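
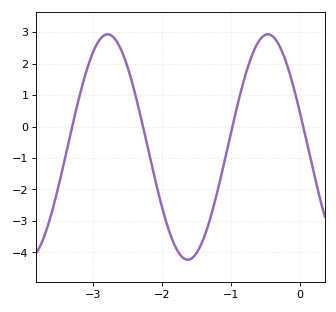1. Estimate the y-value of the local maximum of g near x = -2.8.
2.9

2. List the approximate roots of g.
-3.3, -2.3, -1, 0.1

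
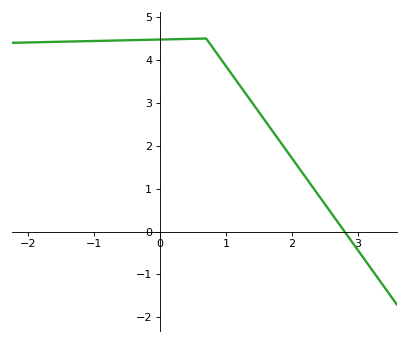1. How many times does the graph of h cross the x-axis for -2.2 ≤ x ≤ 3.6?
1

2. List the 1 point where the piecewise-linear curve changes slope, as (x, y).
(0.7, 4.5)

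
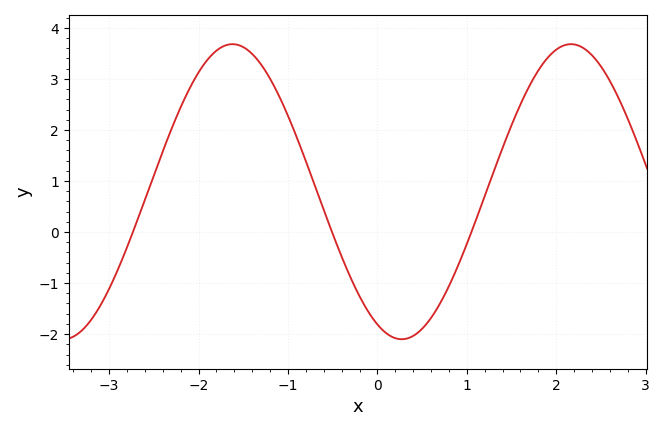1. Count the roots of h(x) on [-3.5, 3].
3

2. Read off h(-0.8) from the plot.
1.39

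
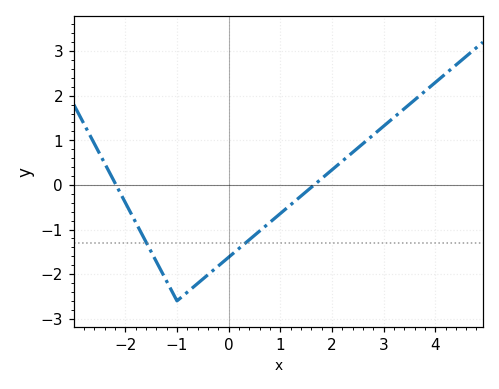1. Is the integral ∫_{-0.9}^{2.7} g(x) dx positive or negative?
negative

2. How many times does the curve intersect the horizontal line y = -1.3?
2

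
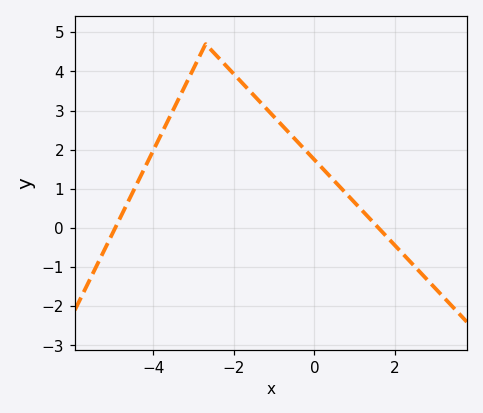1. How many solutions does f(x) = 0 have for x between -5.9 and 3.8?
2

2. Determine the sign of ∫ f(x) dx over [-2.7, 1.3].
positive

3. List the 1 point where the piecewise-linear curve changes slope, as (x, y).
(-2.7, 4.7)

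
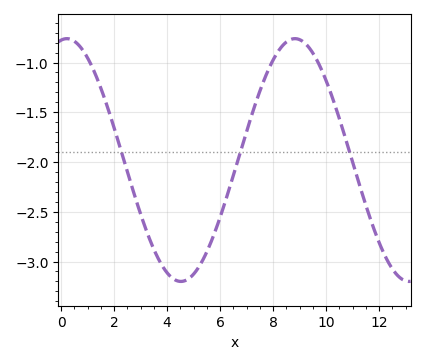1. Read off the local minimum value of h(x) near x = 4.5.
-3.2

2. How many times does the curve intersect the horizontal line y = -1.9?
3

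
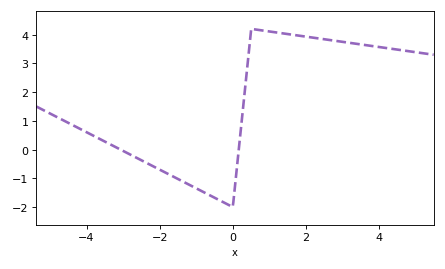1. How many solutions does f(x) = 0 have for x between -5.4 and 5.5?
2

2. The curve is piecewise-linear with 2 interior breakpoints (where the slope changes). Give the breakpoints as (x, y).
(0, -2); (0.5, 4.2)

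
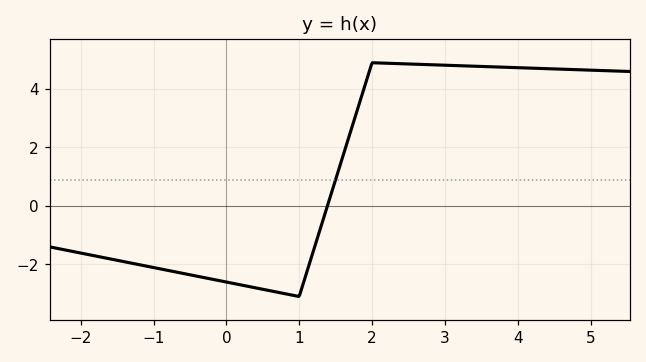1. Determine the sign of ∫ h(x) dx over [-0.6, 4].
positive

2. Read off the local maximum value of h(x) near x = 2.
4.9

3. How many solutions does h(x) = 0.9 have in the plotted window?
1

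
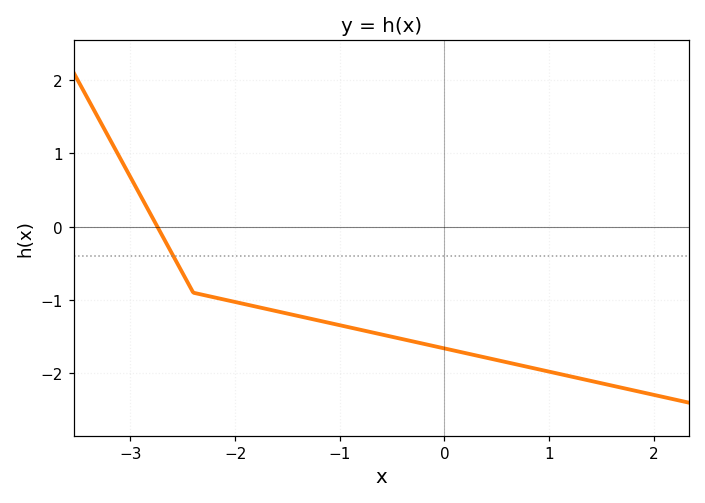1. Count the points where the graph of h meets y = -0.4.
1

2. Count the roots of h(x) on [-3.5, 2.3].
1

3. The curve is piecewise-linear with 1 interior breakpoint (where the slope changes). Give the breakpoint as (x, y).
(-2.4, -0.9)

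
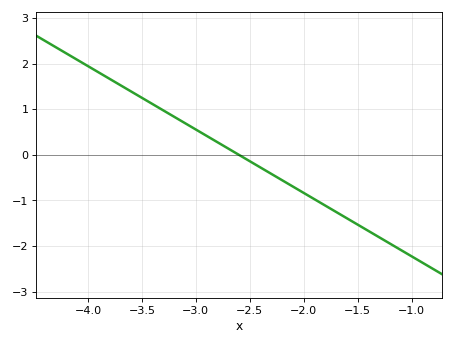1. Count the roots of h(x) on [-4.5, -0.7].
1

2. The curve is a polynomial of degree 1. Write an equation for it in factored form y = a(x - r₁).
y = -1.39(x + 2.6)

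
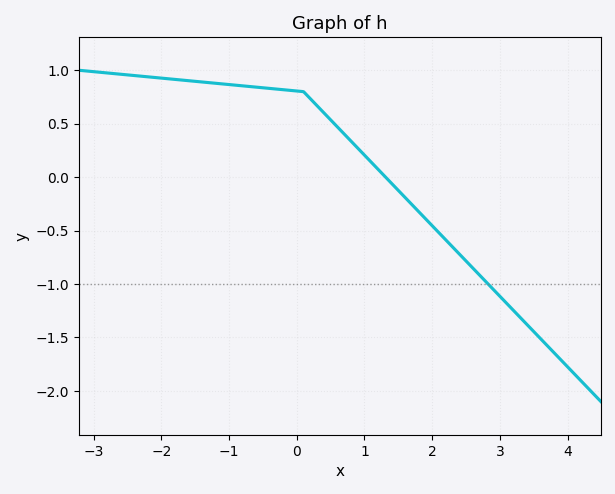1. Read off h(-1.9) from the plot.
0.921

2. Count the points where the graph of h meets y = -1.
1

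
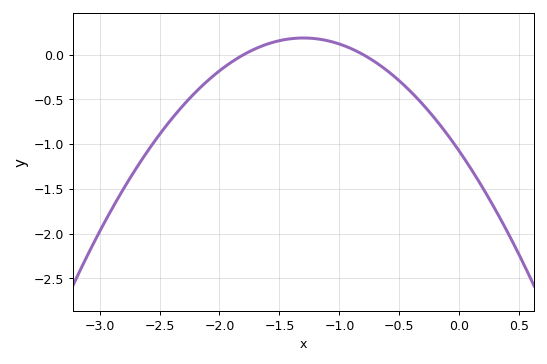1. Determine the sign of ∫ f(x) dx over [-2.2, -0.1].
negative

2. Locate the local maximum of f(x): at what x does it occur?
-1.3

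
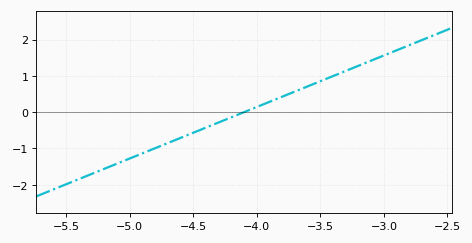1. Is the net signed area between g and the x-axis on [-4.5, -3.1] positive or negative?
positive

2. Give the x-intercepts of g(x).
-4.1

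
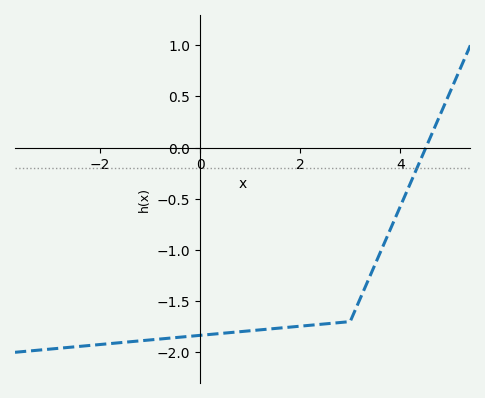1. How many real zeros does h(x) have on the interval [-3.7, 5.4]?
1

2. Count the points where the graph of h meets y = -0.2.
1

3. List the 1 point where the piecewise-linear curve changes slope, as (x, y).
(3, -1.7)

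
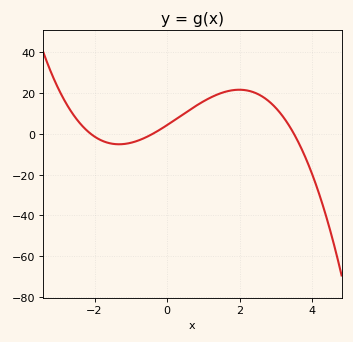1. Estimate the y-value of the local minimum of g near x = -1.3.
-6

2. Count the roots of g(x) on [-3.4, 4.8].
3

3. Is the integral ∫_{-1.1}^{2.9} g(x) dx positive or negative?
positive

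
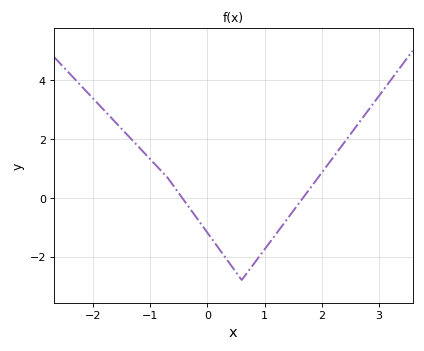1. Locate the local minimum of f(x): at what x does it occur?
0.601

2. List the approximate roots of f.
-0.44, 1.67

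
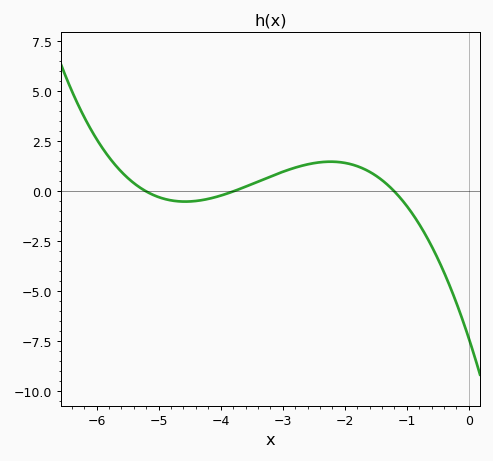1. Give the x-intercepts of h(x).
-5.2, -3.8, -1.2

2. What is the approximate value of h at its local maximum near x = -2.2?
1.49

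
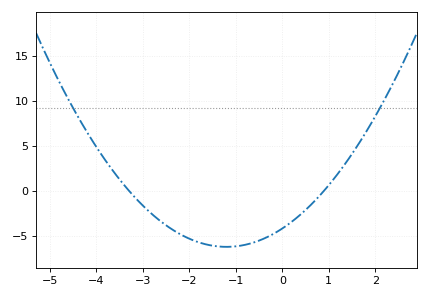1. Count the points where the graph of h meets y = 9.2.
2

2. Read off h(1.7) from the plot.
5.5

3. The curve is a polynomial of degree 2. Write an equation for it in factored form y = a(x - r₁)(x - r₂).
y = 1.42(x + 3.3)(x - 0.9)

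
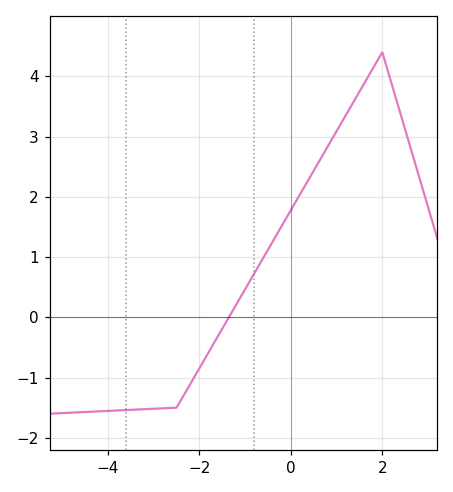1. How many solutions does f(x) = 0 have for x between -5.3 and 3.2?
1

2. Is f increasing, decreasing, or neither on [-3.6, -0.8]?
increasing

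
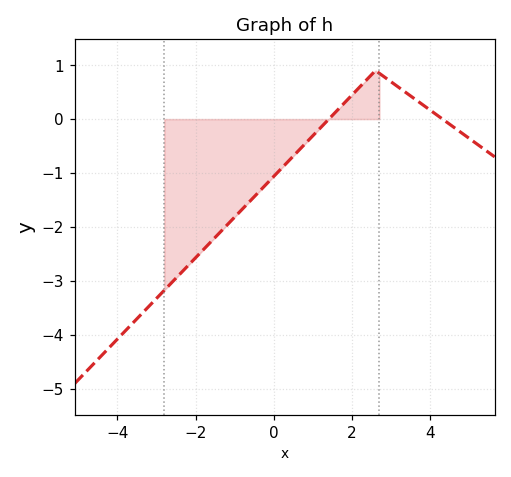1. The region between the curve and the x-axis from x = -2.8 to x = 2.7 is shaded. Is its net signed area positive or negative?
negative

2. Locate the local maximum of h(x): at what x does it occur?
2.6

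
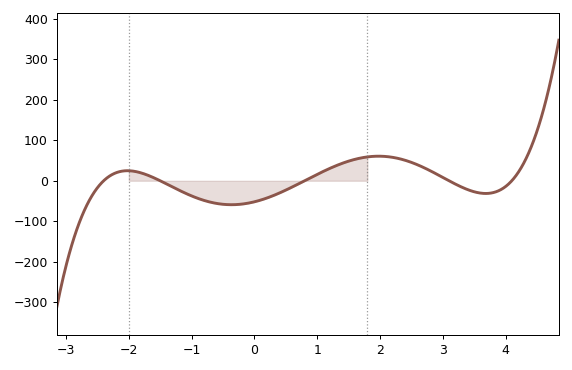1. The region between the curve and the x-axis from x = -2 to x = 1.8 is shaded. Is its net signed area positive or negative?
negative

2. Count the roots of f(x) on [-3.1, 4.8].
5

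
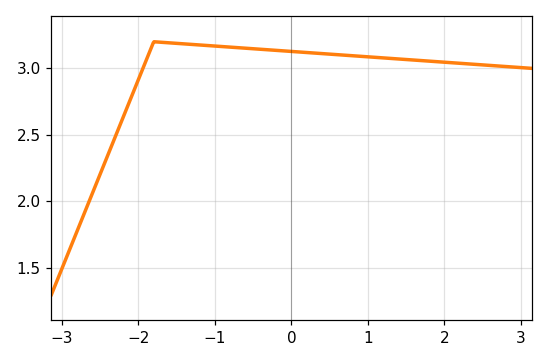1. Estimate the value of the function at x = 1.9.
3.05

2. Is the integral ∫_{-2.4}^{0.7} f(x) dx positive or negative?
positive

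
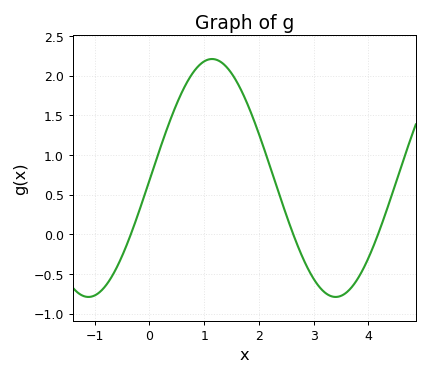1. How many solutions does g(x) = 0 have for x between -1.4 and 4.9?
3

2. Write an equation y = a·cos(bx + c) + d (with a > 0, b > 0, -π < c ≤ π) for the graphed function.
y = 1.5cos(1.39x - 1.59) + 0.71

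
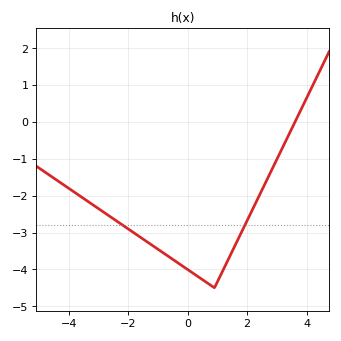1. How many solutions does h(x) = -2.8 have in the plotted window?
2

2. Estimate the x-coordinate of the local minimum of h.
0.8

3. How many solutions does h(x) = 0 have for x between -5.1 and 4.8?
1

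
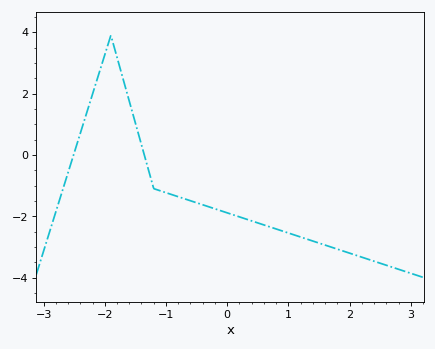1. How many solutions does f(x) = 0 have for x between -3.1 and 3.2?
2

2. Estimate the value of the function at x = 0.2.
-2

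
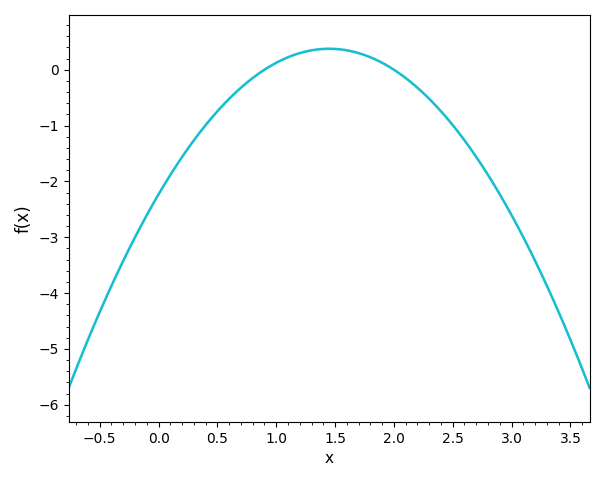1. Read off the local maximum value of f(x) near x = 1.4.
0.375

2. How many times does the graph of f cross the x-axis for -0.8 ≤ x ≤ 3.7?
2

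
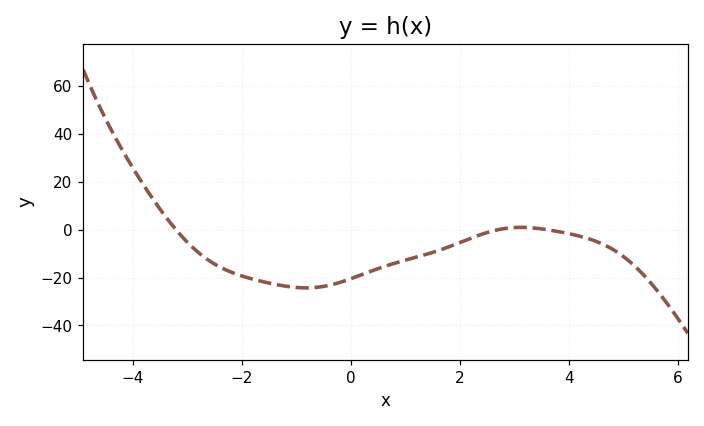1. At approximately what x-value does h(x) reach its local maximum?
3.11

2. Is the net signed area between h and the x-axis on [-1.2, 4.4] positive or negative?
negative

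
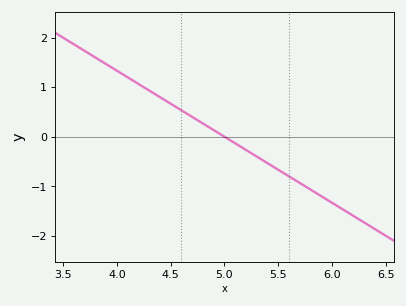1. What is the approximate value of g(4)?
1.3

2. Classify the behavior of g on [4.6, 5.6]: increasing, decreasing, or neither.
decreasing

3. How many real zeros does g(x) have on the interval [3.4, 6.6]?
1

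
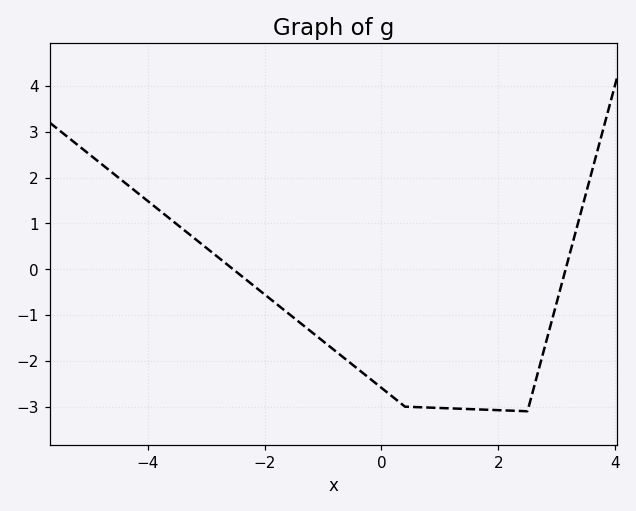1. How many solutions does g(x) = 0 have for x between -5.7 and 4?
2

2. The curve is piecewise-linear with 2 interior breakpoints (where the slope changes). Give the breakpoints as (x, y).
(0.4, -3); (2.5, -3.1)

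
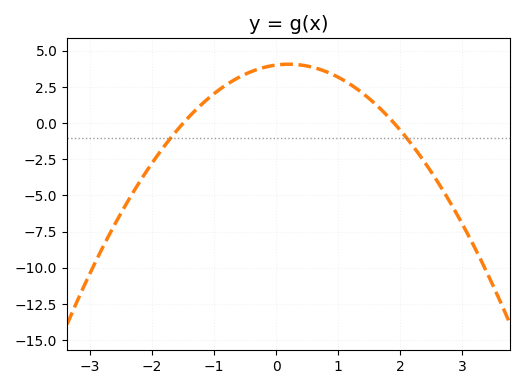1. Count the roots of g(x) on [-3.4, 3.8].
2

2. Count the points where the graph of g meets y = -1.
2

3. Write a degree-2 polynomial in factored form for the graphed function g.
y = -1.41(x + 1.5)(x - 1.9)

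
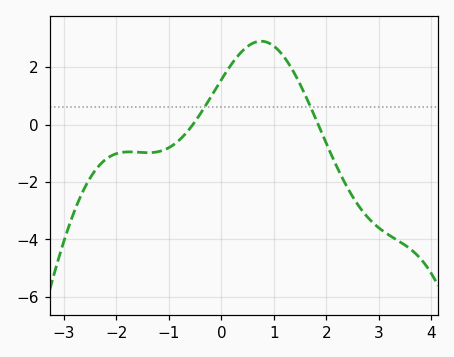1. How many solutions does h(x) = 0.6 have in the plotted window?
2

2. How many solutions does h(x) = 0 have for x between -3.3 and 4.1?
2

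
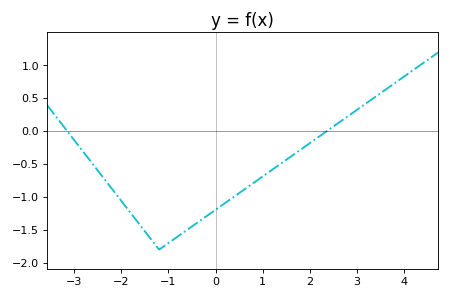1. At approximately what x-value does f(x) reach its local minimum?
-1.2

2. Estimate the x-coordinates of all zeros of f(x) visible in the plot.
-3.15, 2.36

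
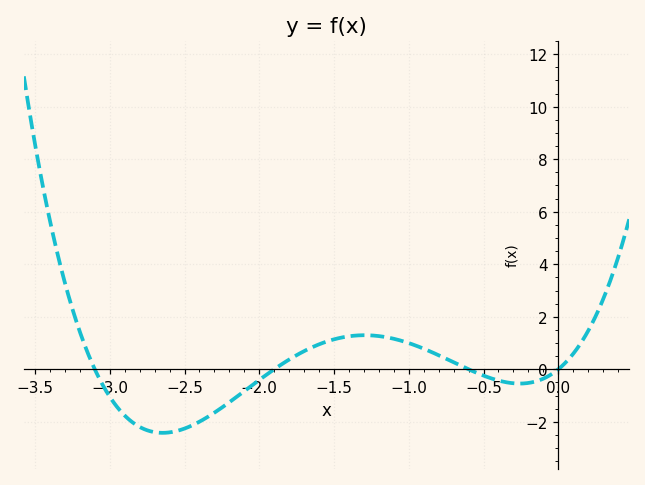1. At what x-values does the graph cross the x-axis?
-3.1, -1.9, -0.6, 0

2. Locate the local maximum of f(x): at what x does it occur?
-1.29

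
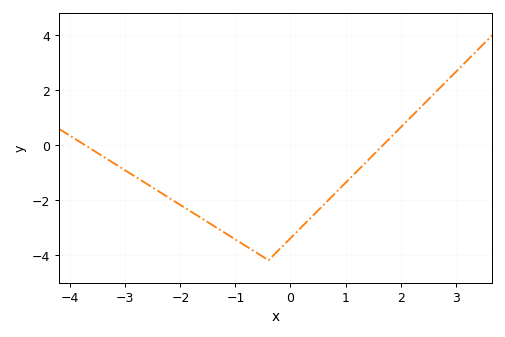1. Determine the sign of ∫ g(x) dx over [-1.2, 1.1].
negative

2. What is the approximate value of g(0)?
-3.39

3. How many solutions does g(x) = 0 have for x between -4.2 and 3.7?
2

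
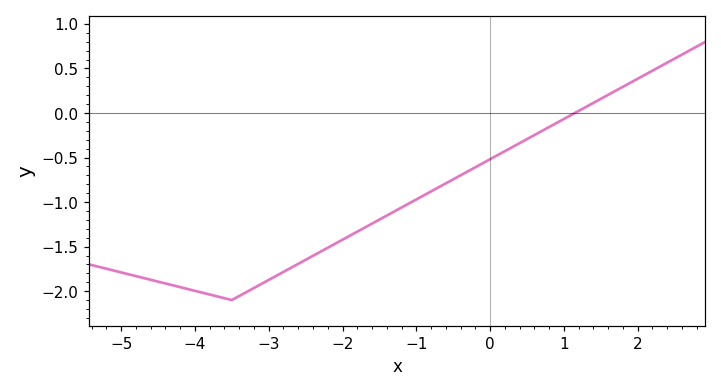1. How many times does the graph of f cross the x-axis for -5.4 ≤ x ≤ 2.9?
1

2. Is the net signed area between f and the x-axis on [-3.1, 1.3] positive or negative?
negative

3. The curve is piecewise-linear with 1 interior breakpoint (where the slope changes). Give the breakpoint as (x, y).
(-3.5, -2.1)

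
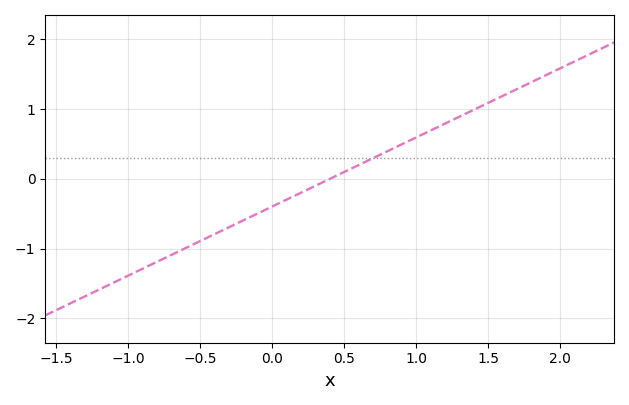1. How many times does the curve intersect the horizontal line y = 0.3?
1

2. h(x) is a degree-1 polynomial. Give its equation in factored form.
y = 0.99(x - 0.4)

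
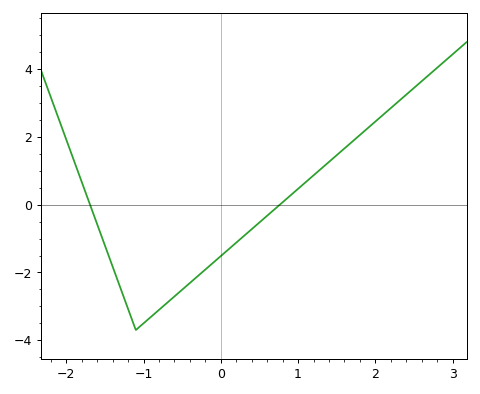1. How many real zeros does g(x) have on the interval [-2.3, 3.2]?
2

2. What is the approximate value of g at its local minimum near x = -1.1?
-3.7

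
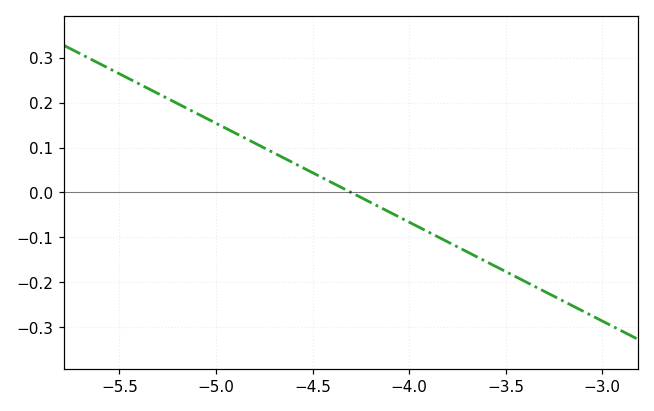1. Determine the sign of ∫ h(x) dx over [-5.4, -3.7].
positive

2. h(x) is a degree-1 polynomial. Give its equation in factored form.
y = -0.22(x + 4.3)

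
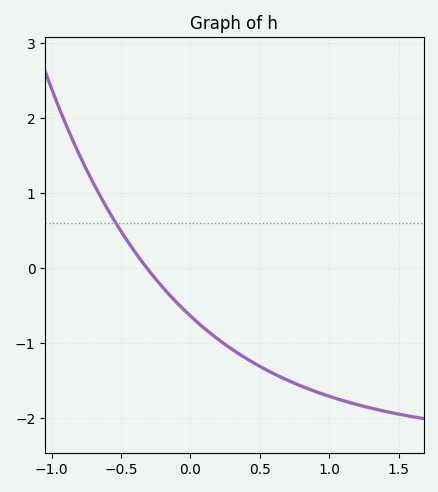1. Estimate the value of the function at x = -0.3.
0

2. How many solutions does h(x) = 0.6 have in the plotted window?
1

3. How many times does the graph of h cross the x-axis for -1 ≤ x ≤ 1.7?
1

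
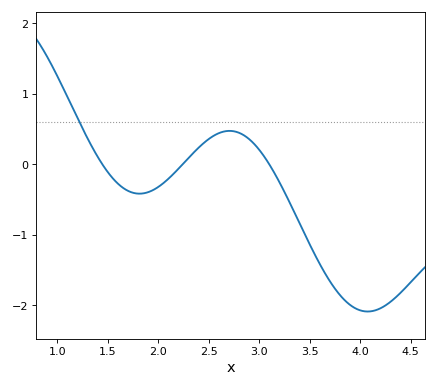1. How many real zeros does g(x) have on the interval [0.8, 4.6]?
3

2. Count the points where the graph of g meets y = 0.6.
1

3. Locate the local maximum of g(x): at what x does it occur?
2.71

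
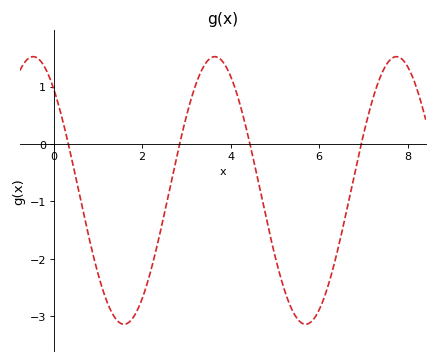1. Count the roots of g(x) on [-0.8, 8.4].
4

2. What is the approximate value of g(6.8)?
-0.5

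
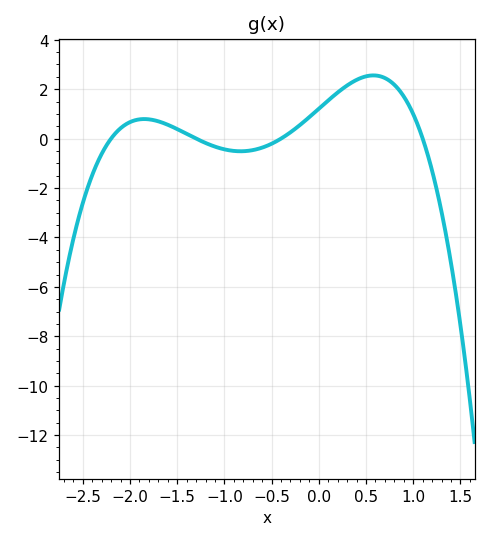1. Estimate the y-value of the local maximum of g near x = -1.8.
0.8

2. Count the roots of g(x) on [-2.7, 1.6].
4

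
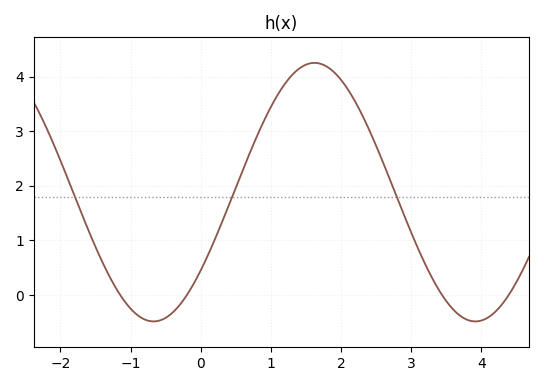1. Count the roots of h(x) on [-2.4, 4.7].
4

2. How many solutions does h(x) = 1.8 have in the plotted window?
3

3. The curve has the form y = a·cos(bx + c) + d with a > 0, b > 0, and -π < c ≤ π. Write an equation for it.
y = 2.37cos(1.37x - 2.22) + 1.88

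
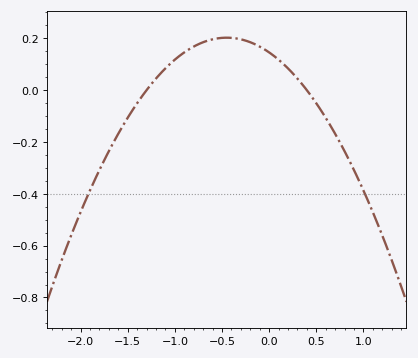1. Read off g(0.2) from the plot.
0.084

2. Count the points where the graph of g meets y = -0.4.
2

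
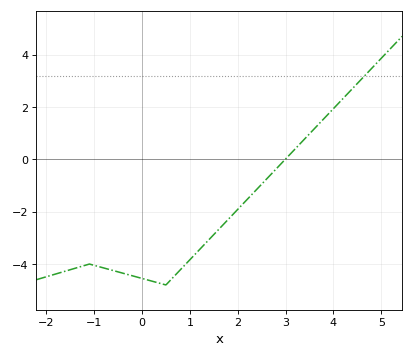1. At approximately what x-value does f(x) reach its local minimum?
0.497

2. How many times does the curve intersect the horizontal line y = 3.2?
1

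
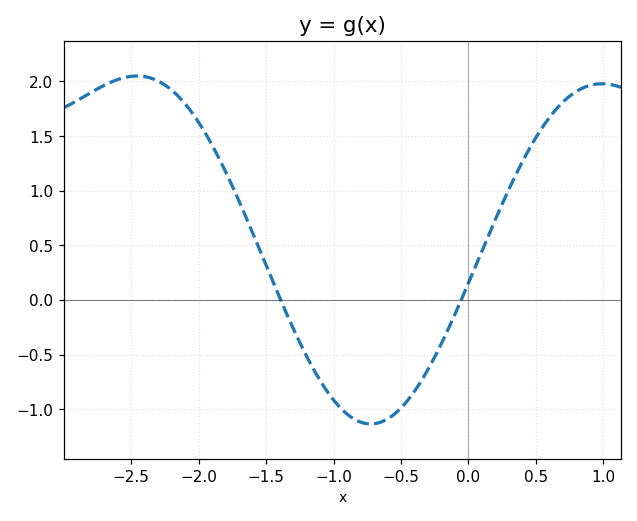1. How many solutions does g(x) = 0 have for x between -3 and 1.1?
2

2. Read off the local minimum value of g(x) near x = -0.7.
-1.15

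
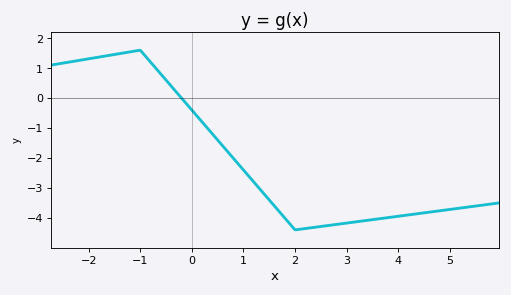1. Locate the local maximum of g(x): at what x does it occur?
-1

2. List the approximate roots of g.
-0.2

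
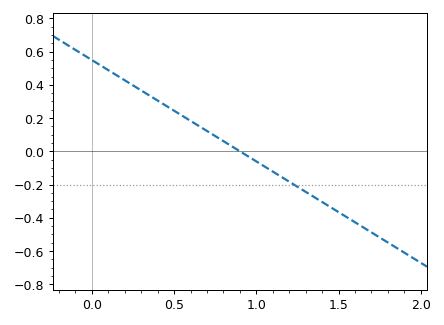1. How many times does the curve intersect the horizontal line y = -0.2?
1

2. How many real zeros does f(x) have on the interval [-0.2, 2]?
1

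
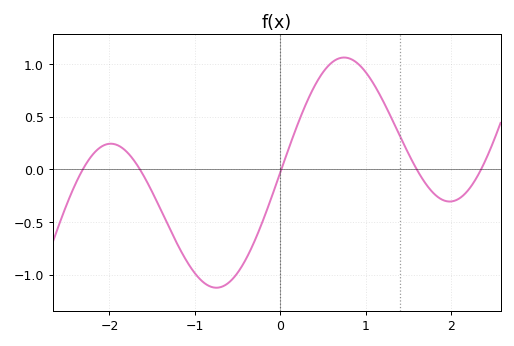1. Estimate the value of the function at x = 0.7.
1.06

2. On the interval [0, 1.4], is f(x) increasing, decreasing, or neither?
neither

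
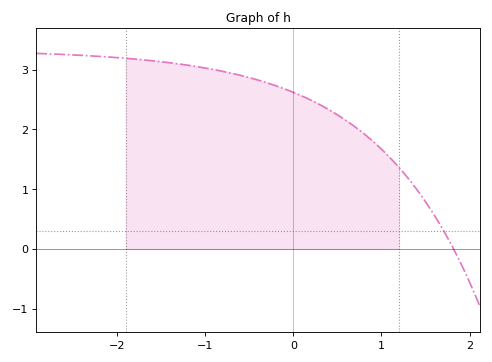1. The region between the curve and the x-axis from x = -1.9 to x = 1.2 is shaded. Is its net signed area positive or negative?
positive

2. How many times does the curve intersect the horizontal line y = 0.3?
1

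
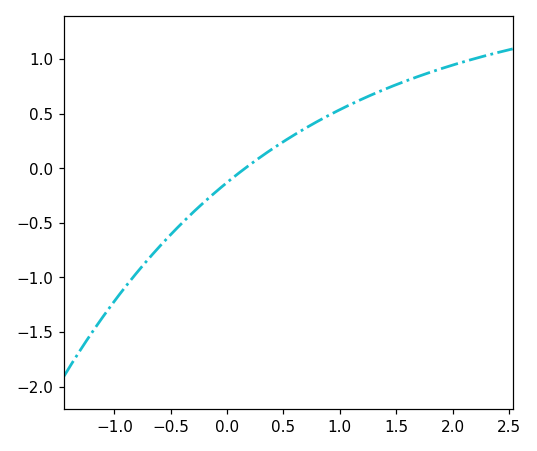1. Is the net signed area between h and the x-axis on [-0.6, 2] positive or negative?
positive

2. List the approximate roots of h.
0.2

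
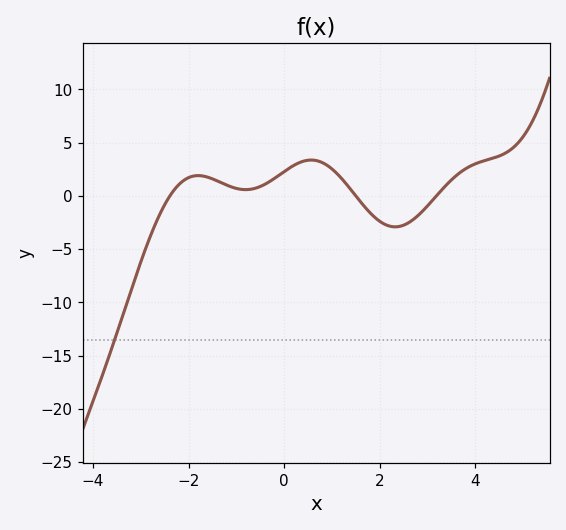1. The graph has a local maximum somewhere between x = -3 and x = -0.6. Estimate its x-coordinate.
-1.8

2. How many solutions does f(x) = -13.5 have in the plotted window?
1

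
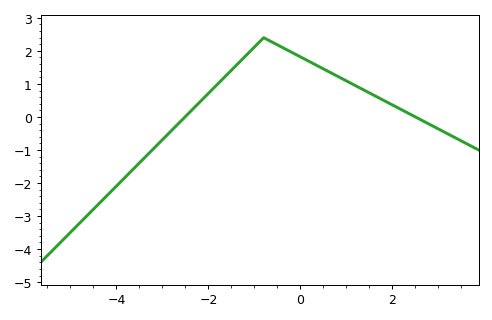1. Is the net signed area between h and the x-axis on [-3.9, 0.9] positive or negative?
positive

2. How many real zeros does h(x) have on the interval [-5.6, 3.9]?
2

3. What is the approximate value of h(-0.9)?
2.26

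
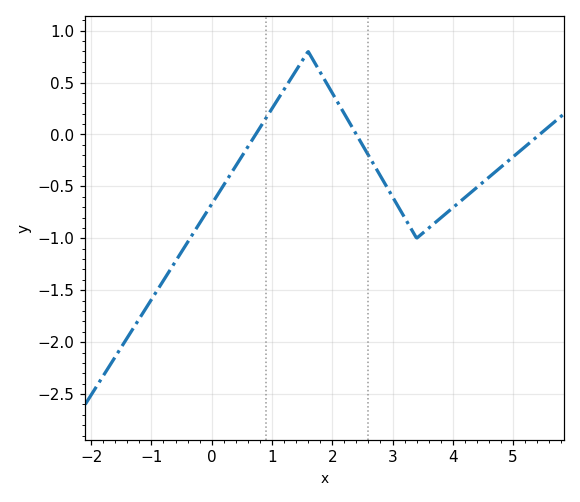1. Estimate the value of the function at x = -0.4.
-1.05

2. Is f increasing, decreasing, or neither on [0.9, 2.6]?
neither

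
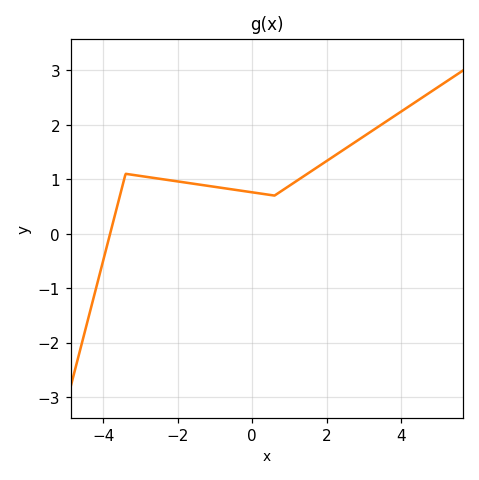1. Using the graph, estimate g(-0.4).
0.8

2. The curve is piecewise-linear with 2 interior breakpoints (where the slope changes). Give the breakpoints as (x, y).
(-3.4, 1.1); (0.6, 0.7)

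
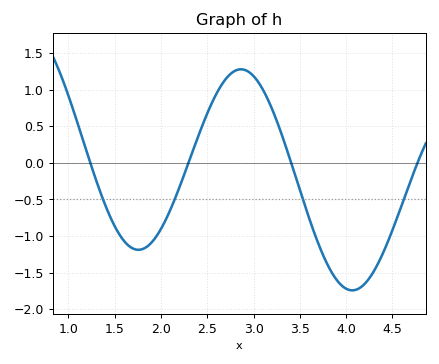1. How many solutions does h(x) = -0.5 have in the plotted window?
4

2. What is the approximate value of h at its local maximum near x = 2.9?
1.3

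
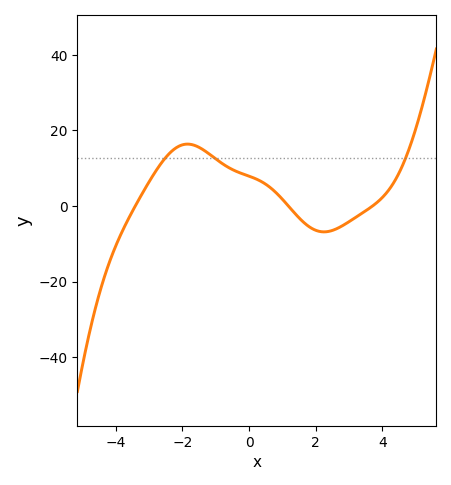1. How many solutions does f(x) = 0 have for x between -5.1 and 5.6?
3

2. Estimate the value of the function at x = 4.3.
6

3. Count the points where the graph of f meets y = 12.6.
3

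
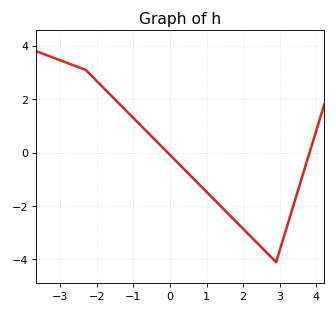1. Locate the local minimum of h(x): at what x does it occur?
2.8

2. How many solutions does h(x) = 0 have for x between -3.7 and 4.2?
2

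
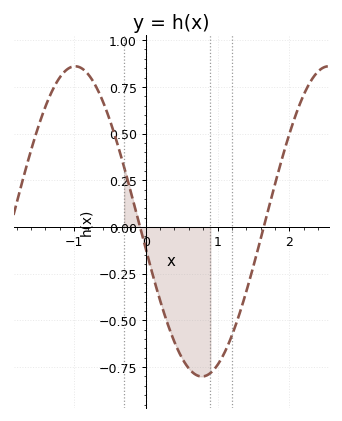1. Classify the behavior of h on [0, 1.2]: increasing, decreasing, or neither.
neither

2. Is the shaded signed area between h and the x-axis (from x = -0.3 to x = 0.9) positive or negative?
negative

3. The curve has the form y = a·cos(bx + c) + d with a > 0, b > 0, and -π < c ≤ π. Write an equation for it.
y = 0.83cos(1.78x + 1.75) + 0.03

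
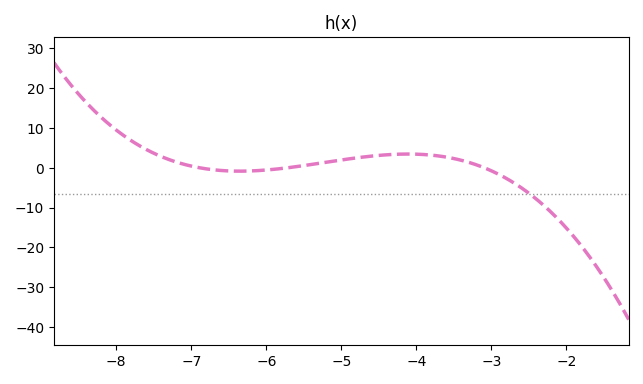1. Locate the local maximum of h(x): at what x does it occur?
-4.11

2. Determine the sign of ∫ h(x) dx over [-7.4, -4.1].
positive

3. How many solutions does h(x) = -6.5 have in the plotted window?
1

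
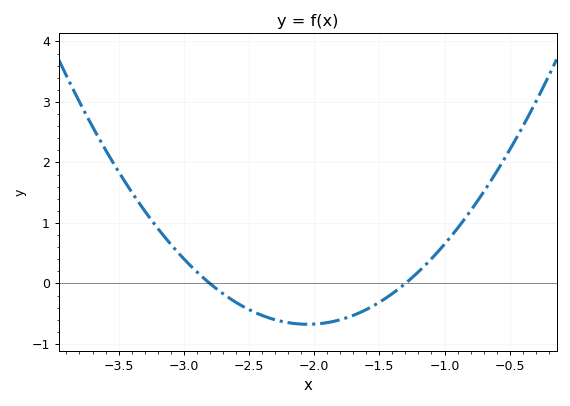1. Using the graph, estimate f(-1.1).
0.4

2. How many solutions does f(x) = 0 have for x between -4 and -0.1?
2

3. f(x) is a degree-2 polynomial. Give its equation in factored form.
y = 1.2(x + 2.8)(x + 1.3)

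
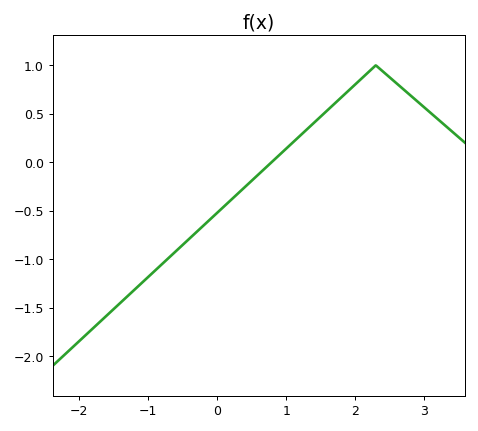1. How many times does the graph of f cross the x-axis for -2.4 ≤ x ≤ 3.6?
1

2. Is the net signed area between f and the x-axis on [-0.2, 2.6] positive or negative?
positive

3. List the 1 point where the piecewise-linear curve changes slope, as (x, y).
(2.3, 1)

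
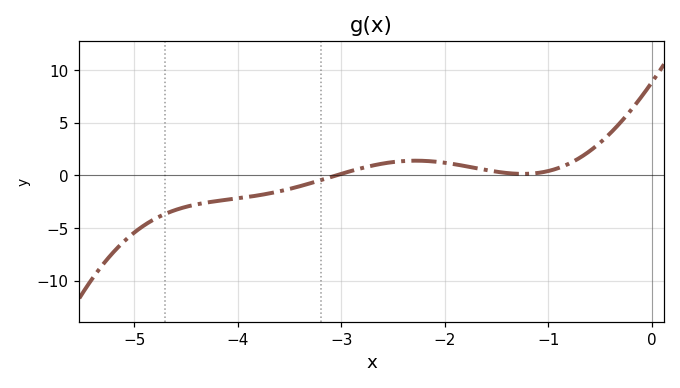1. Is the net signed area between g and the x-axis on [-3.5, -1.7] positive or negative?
positive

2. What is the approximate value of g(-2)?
1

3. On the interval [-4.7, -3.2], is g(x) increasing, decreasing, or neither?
increasing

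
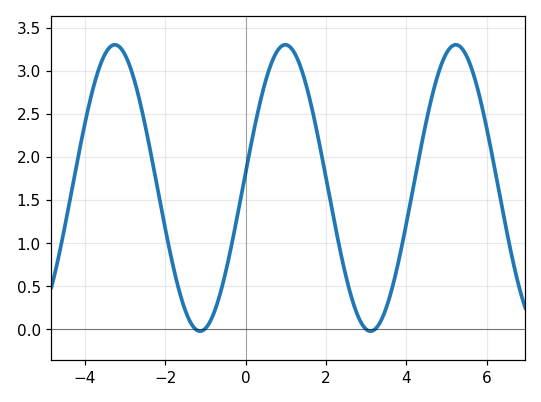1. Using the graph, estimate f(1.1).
3.28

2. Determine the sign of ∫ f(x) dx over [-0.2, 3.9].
positive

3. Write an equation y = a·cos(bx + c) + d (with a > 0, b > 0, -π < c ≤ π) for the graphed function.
y = 1.66cos(1.48x - 1.46) + 1.64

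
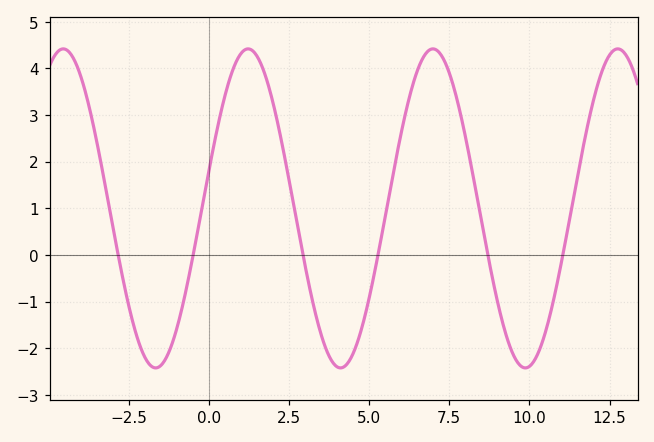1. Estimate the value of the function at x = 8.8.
-0.3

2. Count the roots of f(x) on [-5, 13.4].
6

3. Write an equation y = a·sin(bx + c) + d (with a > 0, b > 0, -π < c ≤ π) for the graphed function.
y = 3.42sin(1.1x + 0.23) + 1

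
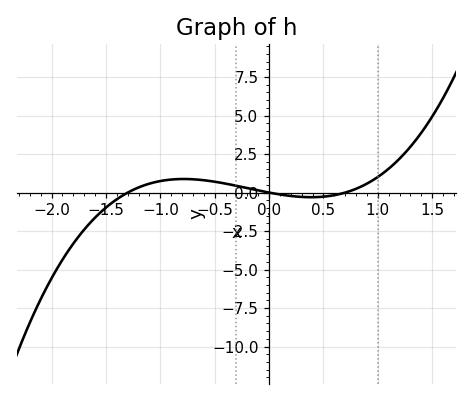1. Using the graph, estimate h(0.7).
0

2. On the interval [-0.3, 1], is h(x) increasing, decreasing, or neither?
neither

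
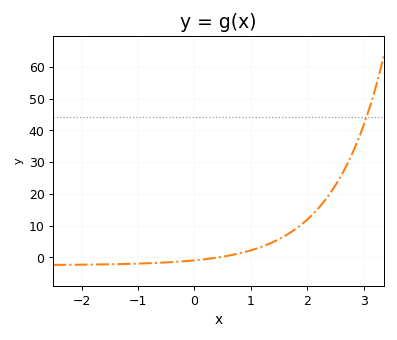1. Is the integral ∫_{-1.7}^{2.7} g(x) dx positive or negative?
positive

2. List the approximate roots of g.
0.4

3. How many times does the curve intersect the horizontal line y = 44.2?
1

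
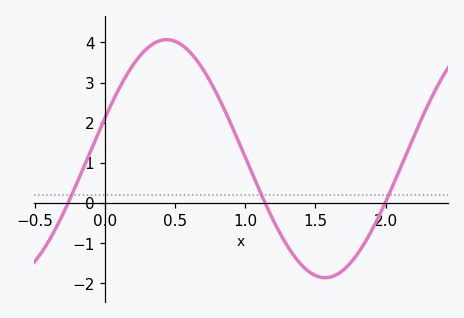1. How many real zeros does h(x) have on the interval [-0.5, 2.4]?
3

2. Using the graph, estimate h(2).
0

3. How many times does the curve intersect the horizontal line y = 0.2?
3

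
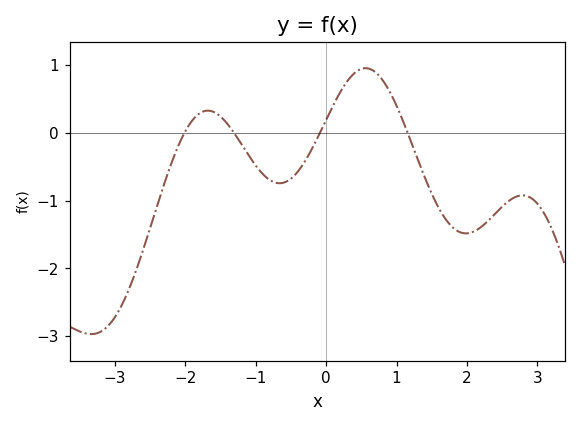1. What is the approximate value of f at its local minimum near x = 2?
-1.48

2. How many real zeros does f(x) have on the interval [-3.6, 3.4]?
4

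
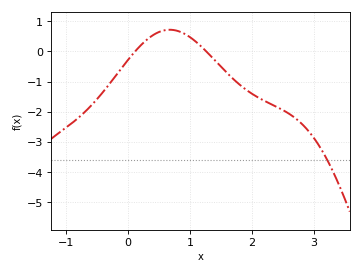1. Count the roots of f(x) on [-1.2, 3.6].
2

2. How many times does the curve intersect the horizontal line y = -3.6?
1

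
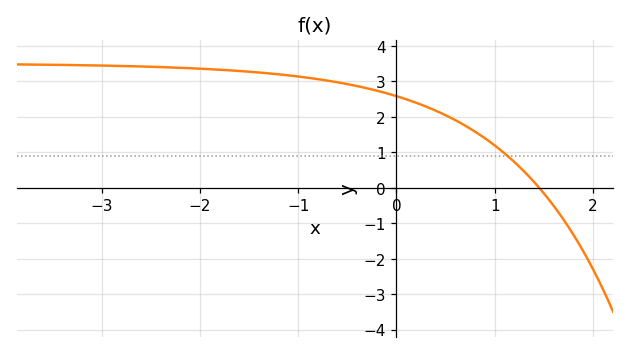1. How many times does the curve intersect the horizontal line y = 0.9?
1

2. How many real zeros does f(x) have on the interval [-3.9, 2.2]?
1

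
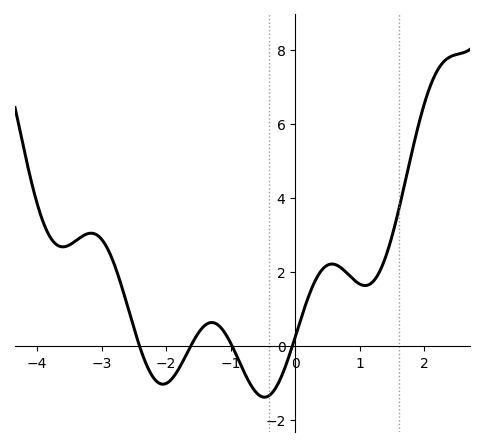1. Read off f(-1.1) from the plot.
0.387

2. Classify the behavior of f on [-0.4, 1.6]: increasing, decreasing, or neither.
neither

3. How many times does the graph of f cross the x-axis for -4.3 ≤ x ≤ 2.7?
4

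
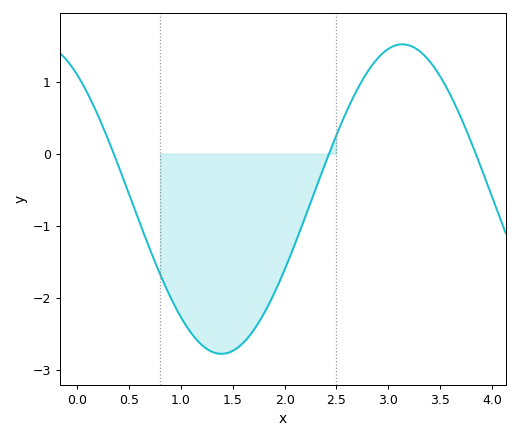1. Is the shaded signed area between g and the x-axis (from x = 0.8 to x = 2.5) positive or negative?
negative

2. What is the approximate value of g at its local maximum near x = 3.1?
1.52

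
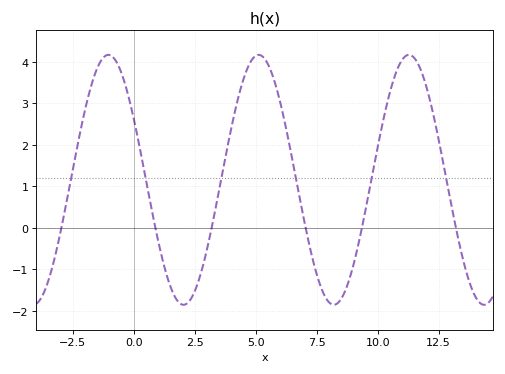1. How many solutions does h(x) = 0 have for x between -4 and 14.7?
6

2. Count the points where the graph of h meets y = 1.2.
6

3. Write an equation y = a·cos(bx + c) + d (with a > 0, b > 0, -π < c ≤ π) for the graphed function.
y = 3.01cos(1.02x + 1.06) + 1.16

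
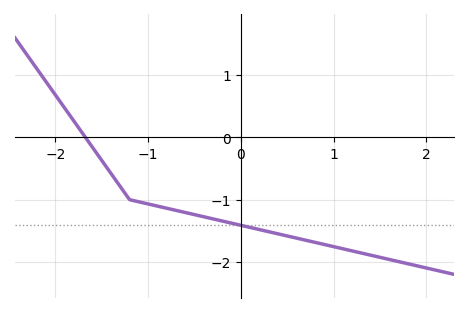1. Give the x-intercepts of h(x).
-1.68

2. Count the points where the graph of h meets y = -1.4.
1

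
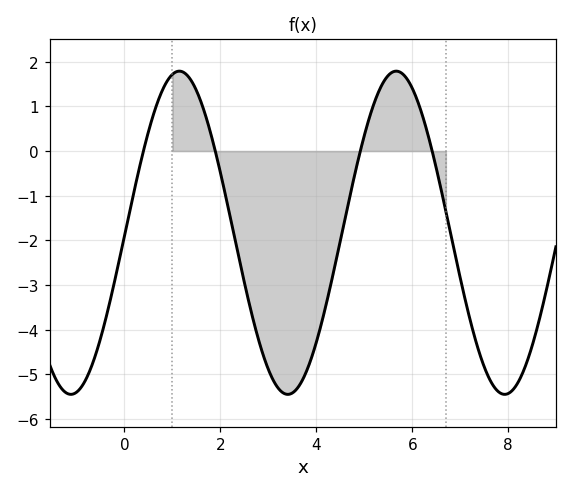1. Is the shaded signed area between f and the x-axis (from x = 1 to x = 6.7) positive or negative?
negative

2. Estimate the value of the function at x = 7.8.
-5.4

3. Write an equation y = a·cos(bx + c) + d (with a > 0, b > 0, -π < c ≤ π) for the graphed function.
y = 3.62cos(1.39x - 1.59) - 1.83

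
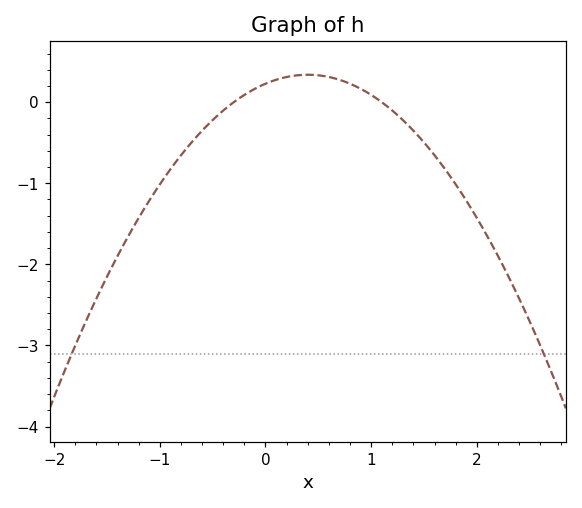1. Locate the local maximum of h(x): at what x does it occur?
0.4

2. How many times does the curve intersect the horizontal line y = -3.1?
2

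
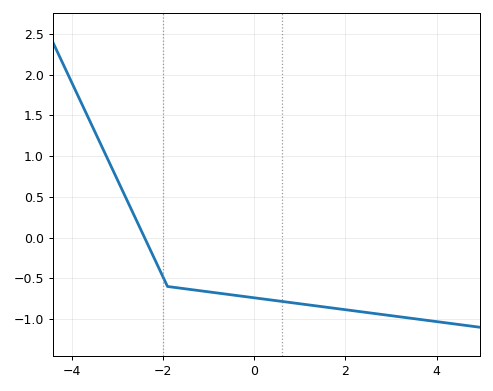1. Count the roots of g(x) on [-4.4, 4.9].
1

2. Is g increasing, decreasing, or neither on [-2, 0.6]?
decreasing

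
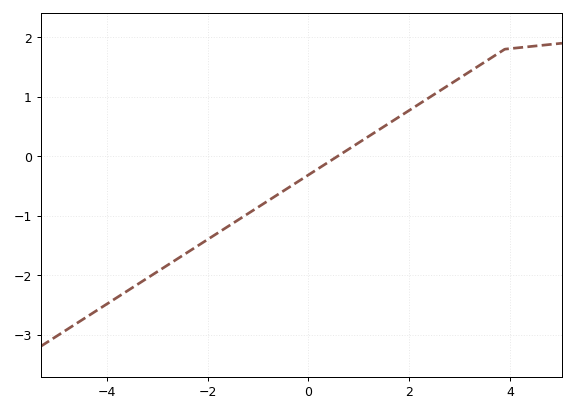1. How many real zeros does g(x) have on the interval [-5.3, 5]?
1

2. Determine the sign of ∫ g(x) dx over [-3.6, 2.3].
negative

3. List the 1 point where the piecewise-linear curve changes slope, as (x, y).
(3.9, 1.8)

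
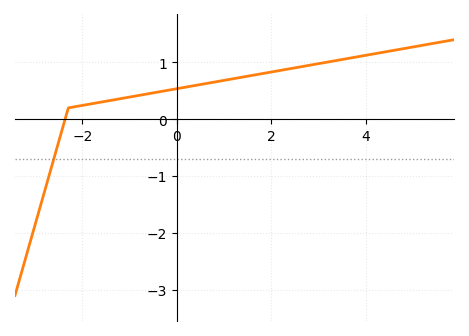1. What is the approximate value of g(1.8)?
0.802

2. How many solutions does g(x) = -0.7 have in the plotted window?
1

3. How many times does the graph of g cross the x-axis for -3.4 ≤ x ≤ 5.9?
1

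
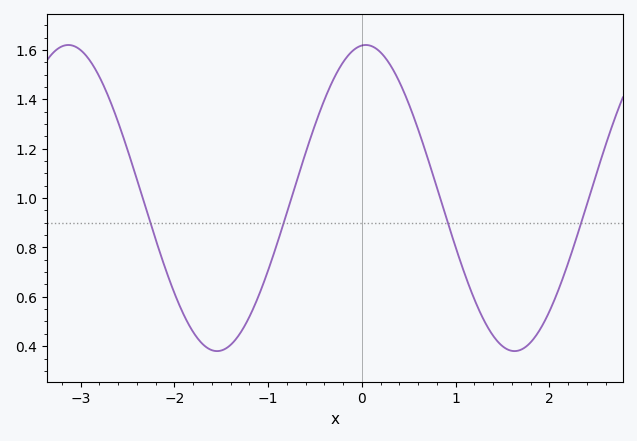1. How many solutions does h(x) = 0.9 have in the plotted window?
4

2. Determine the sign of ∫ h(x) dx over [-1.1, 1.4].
positive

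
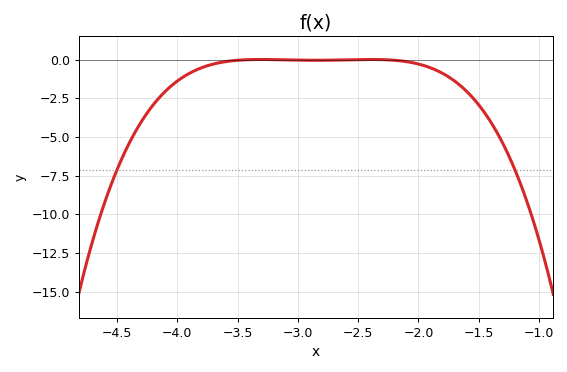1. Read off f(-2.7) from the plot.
-0.032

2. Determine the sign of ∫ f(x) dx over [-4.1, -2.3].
negative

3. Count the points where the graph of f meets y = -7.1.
2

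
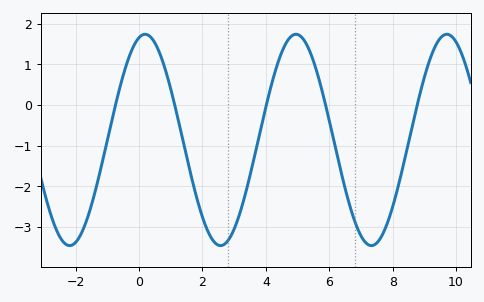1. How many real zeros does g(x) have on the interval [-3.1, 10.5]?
5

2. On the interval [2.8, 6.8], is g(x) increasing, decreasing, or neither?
neither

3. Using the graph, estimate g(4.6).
1.5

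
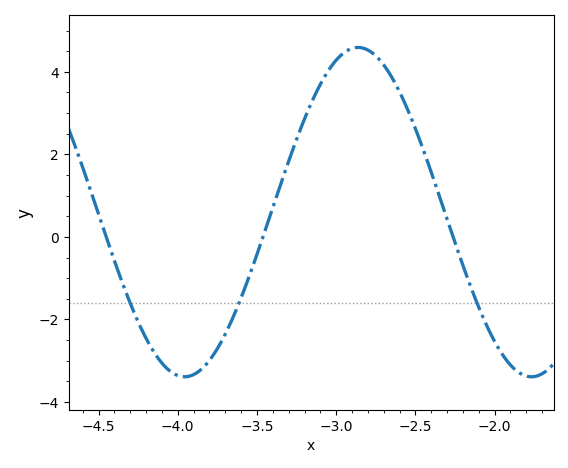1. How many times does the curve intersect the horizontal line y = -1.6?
3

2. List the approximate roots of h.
-4.45, -3.46, -2.26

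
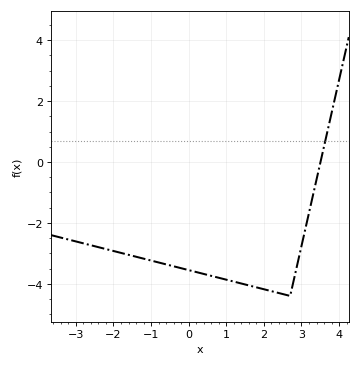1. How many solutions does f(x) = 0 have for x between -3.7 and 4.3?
1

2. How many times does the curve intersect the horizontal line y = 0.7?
1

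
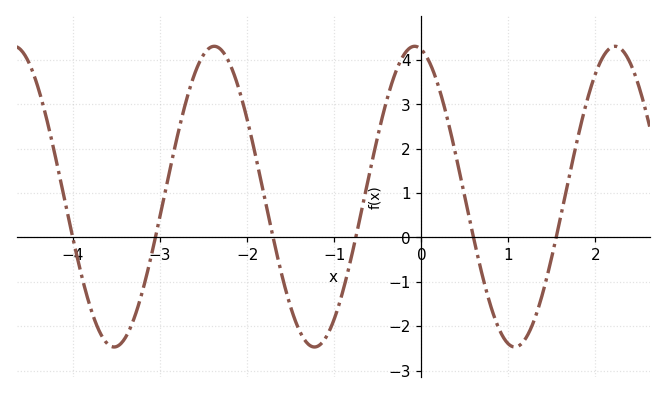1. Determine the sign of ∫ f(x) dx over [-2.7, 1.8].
positive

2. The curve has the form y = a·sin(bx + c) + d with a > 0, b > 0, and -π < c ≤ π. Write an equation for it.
y = 3.39sin(2.7x + 1.8) + 0.92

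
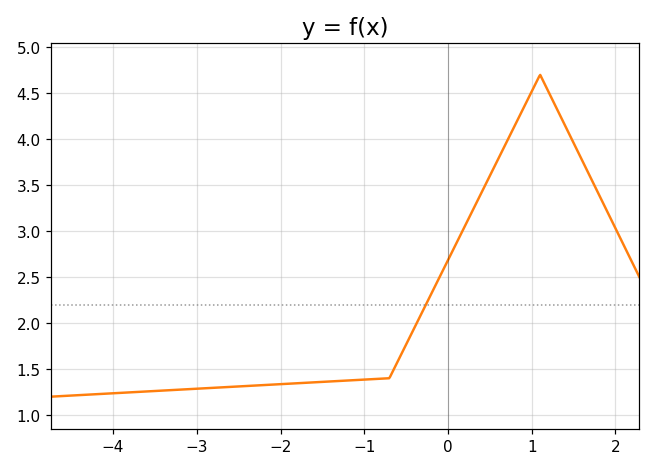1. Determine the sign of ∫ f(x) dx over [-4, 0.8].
positive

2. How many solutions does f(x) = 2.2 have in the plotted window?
1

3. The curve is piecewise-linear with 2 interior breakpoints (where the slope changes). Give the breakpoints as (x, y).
(-0.7, 1.4); (1.1, 4.7)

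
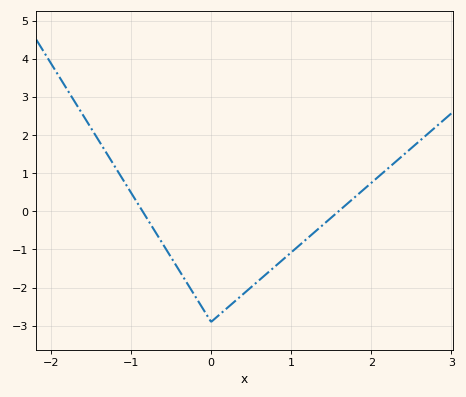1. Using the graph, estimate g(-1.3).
1.51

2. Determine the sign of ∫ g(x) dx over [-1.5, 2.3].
negative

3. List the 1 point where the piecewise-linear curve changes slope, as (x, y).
(0, -2.9)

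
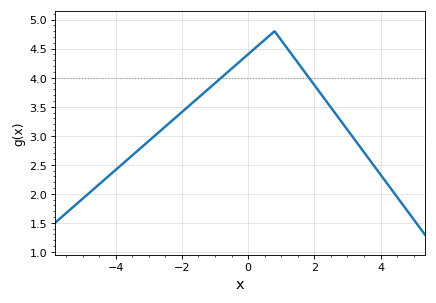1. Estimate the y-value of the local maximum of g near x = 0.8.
4.8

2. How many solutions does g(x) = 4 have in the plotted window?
2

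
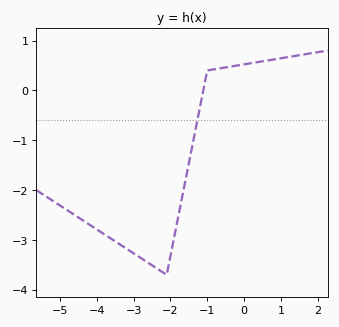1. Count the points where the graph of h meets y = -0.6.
1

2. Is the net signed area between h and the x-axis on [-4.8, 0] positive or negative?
negative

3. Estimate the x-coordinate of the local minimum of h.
-2.2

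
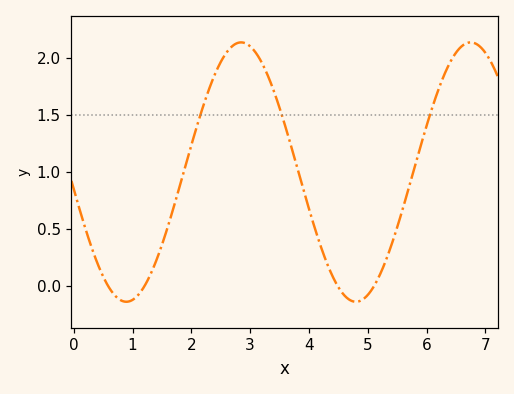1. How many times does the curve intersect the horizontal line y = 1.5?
3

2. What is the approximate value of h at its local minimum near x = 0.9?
-0.15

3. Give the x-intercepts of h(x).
0.6, 1.2, 4.5, 5.1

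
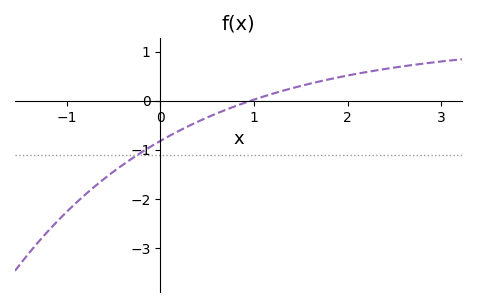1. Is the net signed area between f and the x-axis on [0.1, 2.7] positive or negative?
positive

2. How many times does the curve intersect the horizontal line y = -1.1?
1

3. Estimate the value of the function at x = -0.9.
-2.1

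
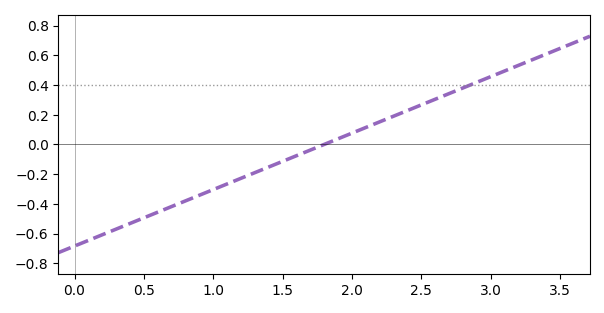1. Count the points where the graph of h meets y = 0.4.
1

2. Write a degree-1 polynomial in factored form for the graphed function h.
y = 0.38(x - 1.8)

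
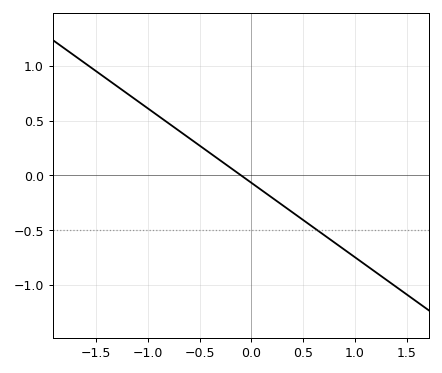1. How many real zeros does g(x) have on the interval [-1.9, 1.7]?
1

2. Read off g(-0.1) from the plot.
0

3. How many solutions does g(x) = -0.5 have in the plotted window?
1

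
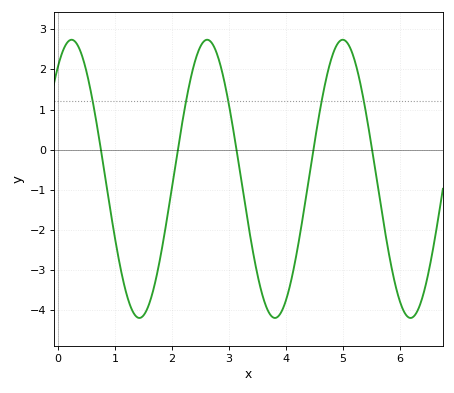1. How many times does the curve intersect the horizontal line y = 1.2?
5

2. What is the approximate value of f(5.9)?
-3.3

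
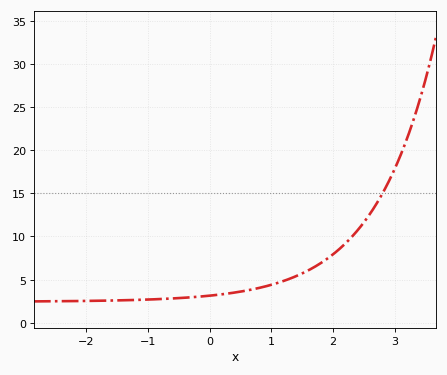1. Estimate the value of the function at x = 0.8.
4.04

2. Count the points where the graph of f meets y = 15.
1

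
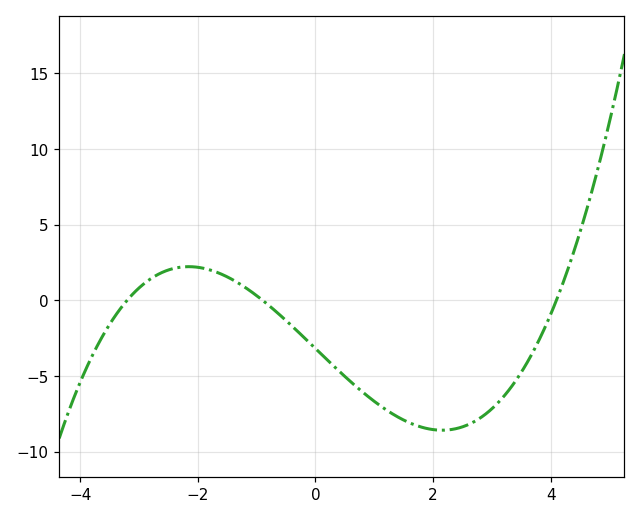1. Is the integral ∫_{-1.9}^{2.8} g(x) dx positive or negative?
negative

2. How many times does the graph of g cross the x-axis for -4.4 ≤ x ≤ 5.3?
3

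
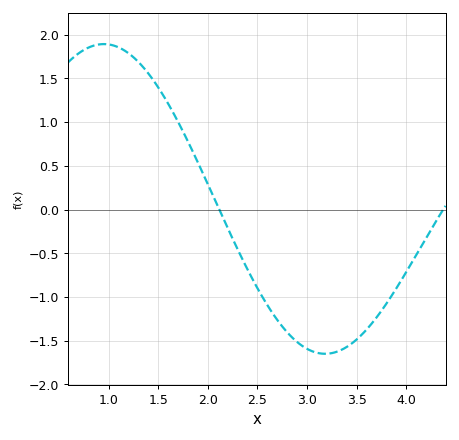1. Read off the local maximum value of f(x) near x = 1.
1.89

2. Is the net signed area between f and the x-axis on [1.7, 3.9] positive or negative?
negative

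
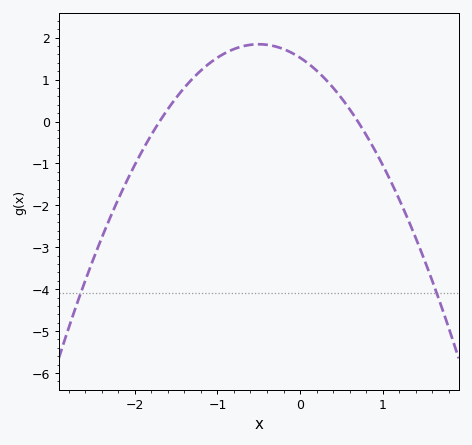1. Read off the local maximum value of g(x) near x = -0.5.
1.8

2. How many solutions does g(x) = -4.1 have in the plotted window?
2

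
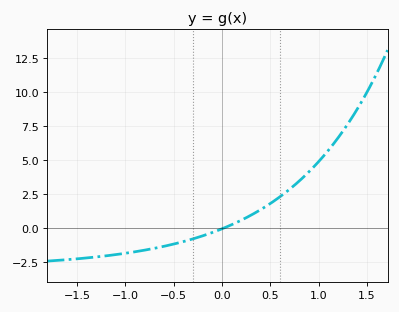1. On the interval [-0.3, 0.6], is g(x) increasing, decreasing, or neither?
increasing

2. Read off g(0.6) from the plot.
2.4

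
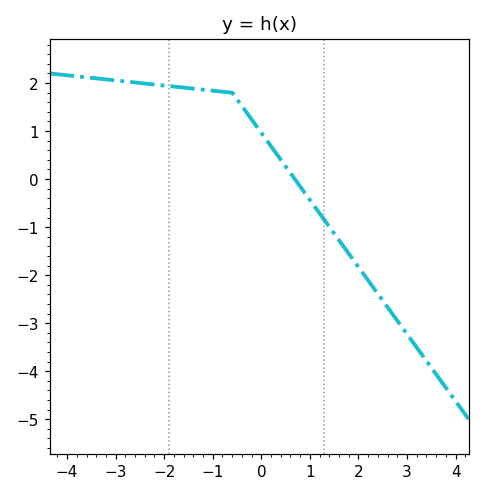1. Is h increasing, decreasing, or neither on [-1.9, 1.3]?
decreasing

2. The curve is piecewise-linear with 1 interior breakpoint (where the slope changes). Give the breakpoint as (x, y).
(-0.6, 1.8)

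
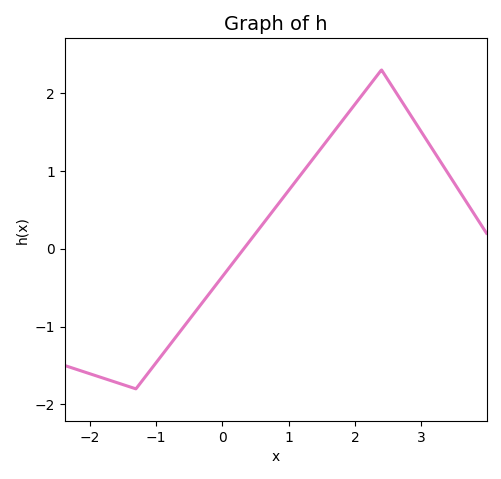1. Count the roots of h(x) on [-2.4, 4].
1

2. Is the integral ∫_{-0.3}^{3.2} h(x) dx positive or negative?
positive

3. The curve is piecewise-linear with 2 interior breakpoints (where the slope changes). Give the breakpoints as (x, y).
(-1.3, -1.8); (2.4, 2.3)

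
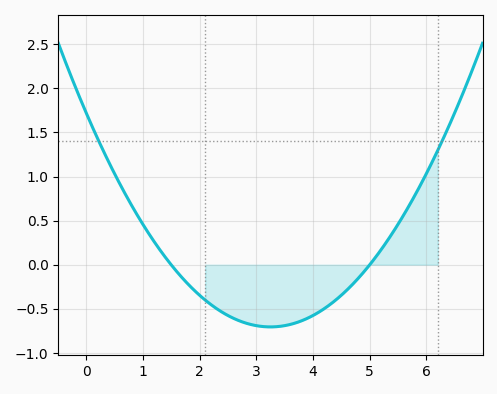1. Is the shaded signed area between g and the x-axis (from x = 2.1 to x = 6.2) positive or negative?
negative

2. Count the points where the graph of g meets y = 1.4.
2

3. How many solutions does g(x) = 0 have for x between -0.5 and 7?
2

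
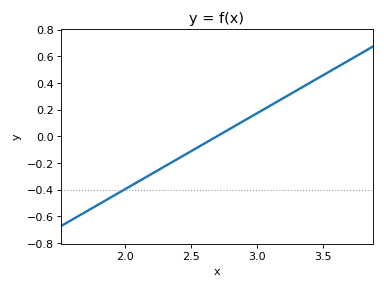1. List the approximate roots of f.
2.7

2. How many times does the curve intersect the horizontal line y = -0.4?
1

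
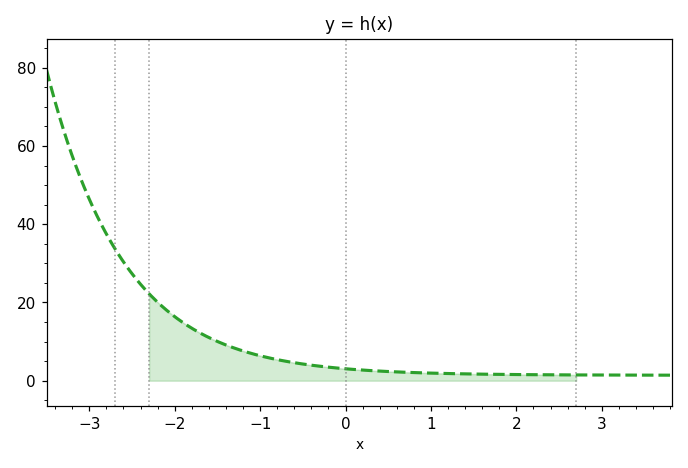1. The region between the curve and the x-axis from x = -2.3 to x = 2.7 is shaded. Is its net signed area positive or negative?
positive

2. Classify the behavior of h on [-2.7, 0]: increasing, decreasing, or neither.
decreasing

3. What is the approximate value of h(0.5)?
2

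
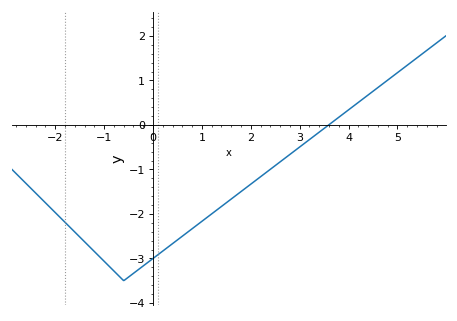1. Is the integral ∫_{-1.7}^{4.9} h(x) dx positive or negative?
negative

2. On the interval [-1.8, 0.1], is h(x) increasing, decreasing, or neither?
neither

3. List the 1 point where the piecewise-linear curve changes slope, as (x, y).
(-0.6, -3.5)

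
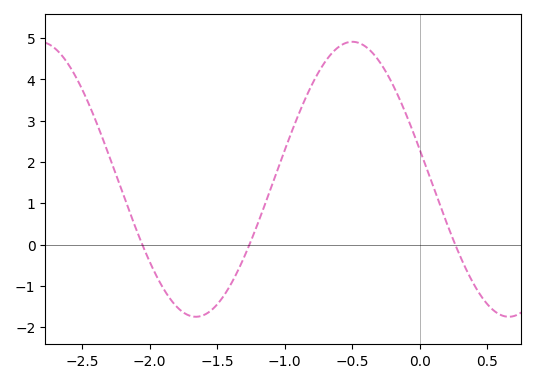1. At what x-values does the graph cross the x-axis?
-2.05, -1.26, 0.264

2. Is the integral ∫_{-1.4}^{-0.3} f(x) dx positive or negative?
positive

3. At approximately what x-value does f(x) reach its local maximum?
-0.498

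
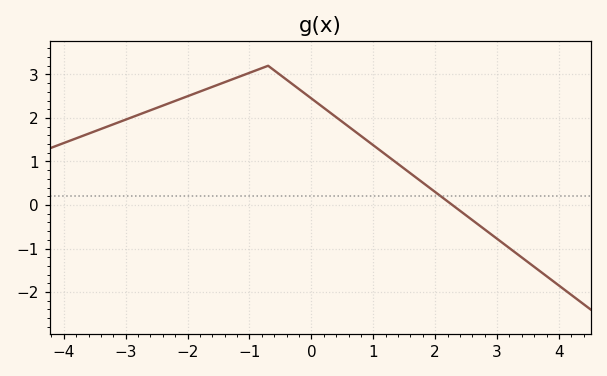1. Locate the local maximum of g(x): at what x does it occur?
-0.699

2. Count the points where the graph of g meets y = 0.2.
1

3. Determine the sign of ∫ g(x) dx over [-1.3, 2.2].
positive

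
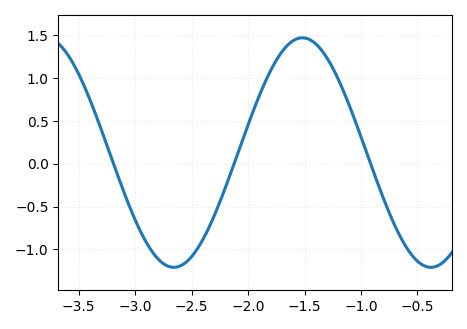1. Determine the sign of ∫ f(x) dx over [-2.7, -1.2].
positive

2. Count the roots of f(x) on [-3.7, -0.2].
3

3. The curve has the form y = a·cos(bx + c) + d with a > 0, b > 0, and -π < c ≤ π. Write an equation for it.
y = 1.34cos(2.76x - 2.09) + 0.13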